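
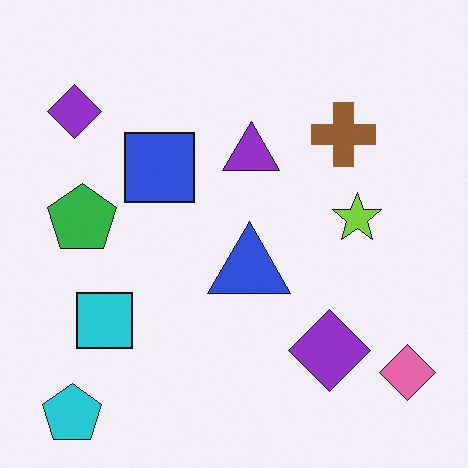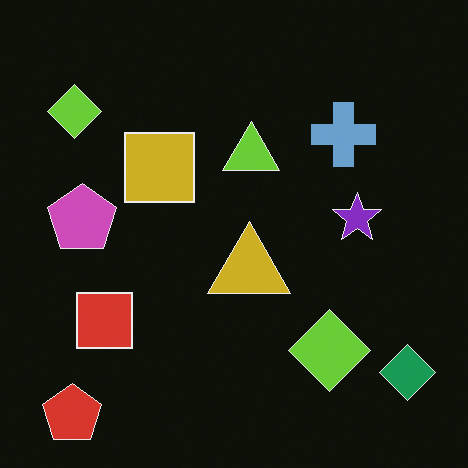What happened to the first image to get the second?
This is the original image color-inverted (negative).

The light background has become dark and every shape's color is its complement — a photographic negative.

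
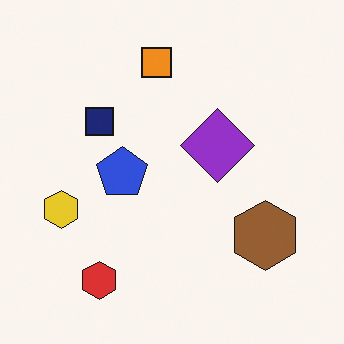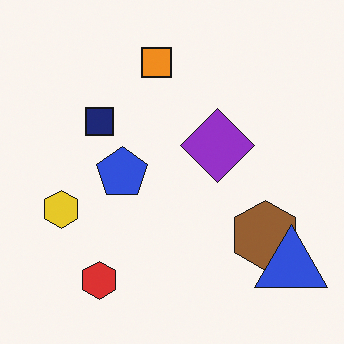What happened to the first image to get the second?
The second image is the first overlaid with an additional blue triangle.

A blue triangle appears in the second image that is absent from the first.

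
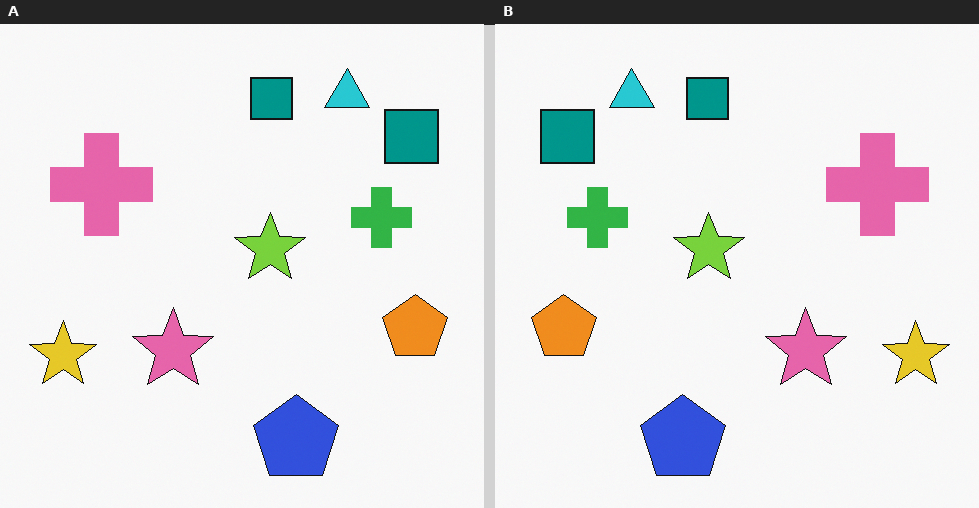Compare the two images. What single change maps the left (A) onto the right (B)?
The right (B) image is the left (A) flipped horizontally (left ↔ right).

The yellow star is in the bottom-left of the left (A) image and the bottom-right of the right (B) — shapes on opposite sides of the vertical midline have swapped in a mirror flip.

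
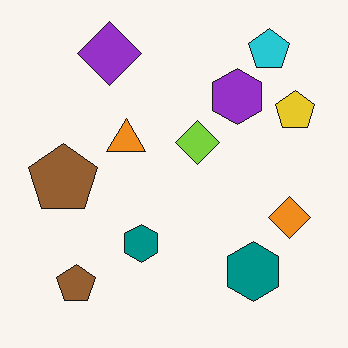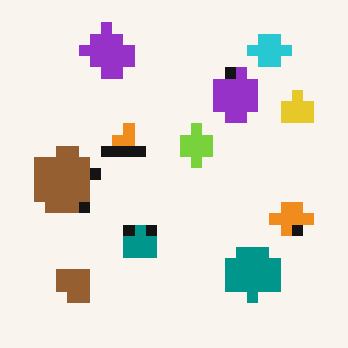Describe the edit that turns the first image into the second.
The second image is the first heavily pixelated into large blocks.

Shapes are reduced to large square blocks; fine edges and outlines are lost — a downscale-then-upscale (mosaic) effect.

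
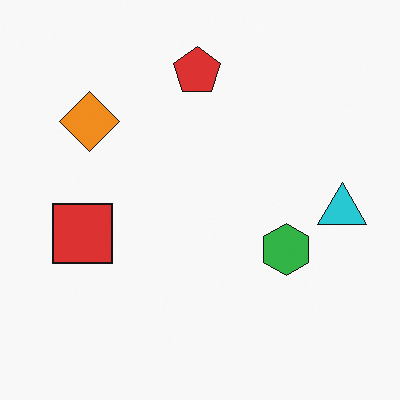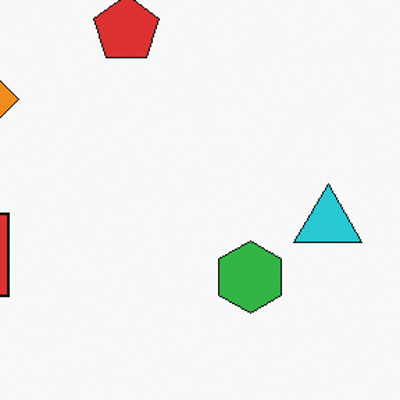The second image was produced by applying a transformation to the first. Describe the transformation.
Cropped slightly and scaled back up.

The visible shapes are larger and the field of view is narrower; shapes near the original edges may be partly or wholly outside the frame — a crop-and-rescale.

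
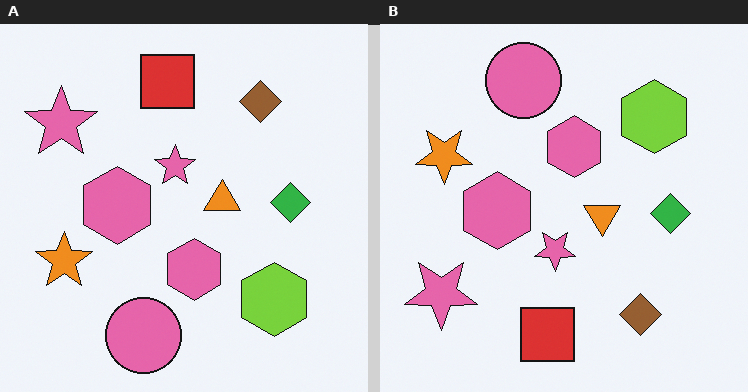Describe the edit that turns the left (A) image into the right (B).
The right (B) image is the left (A) flipped vertically (top ↔ bottom).

The red square is in the top of the left (A) image and the bottom of the right (B) — shapes on opposite sides of the horizontal midline have swapped in a mirror flip.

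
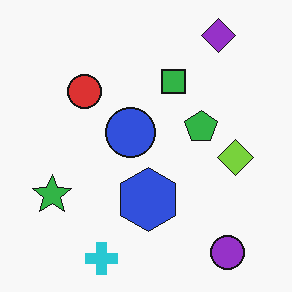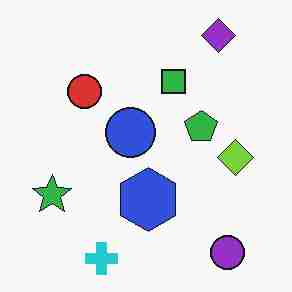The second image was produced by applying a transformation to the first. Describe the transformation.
It was heavily JPEG-compressed with obvious blocking artifacts.

Blocky 8×8 compression artifacts appear around shape edges and the flat background shows ringing — characteristic JPEG degradation.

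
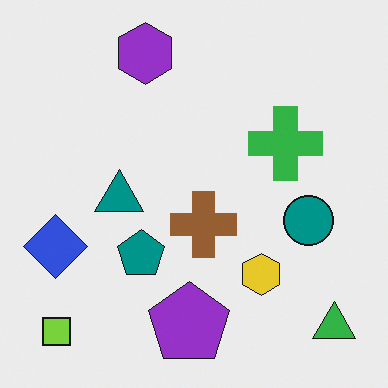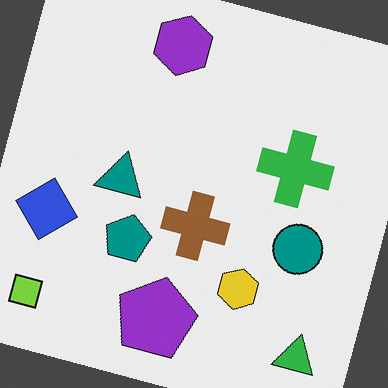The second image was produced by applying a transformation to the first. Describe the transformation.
This is the original image rotated clockwise by a clearly visible amount.

Every shape is tilted by the same angle and the image corners show triangular fill wedges — a whole-image rotation by a non-right angle.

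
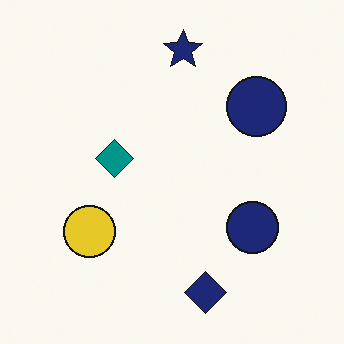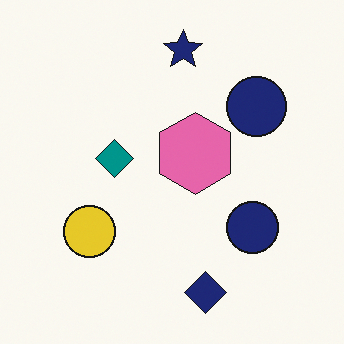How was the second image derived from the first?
Overlaid with an additional pink hexagon.

A pink hexagon appears in the second image that is absent from the first.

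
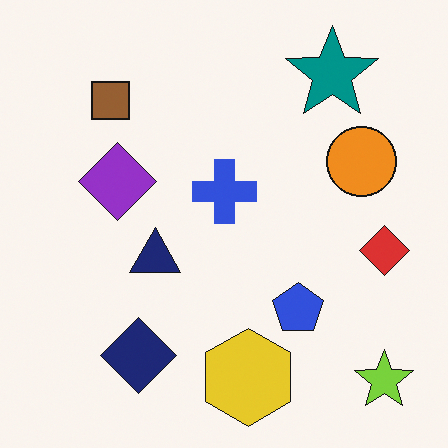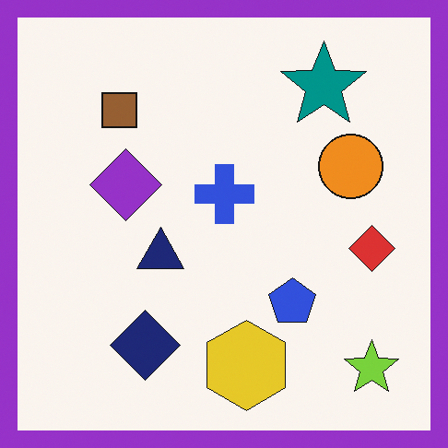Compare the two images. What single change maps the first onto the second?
It was framed with a purple border.

A solid purple frame runs around the edge of the second image, with the content slightly shrunk inside it.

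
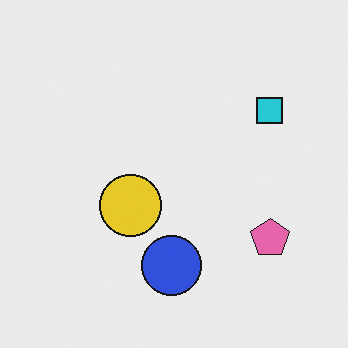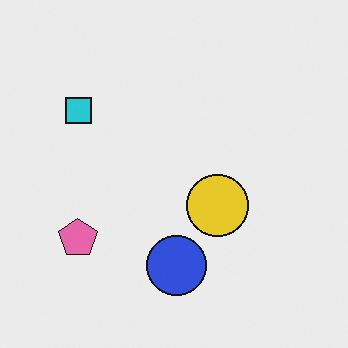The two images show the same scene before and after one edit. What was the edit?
The image was flipped horizontally (left ↔ right).

The pink pentagon is in the bottom-right of the first image and the bottom-left of the second — shapes on opposite sides of the vertical midline have swapped in a mirror flip.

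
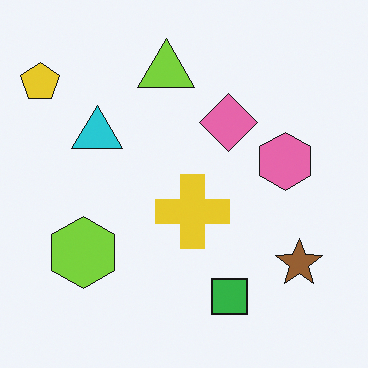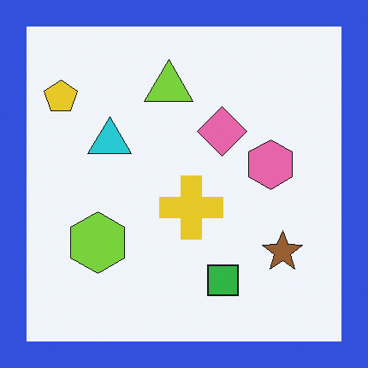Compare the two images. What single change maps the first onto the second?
This is the original image framed with a blue border.

A solid blue frame runs around the edge of the second image, with the content slightly shrunk inside it.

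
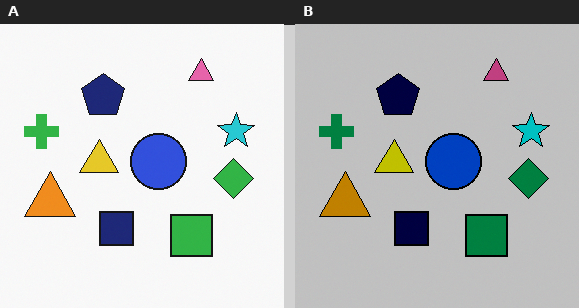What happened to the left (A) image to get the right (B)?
The image was aggressively posterized.

Each flat color has snapped to a coarser quantized level — most visibly, the near-white background has dropped to a flat grey.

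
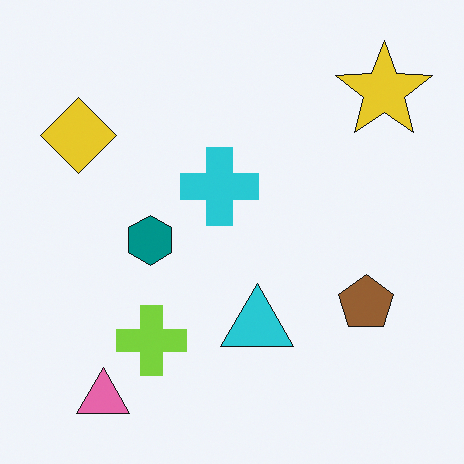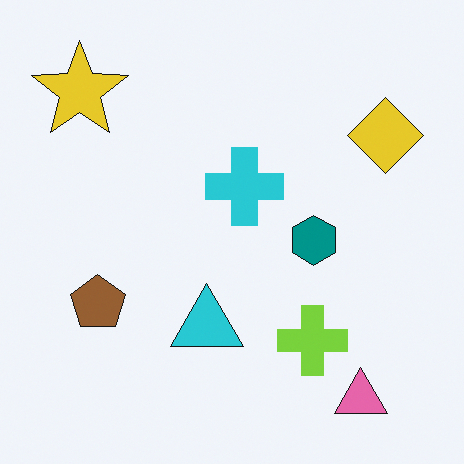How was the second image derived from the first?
The second image is the first flipped horizontally (left ↔ right).

The yellow diamond is in the top-left of the first image and the top-right of the second — shapes on opposite sides of the vertical midline have swapped in a mirror flip.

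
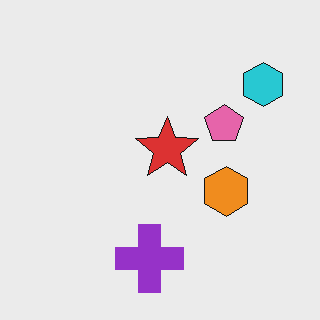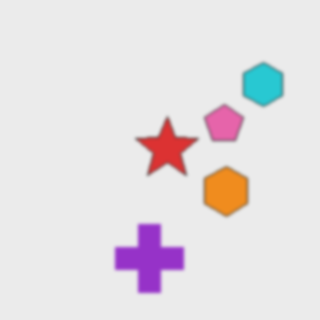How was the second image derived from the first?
Slightly softened.

Shape edges and outlines are uniformly softened across the whole image.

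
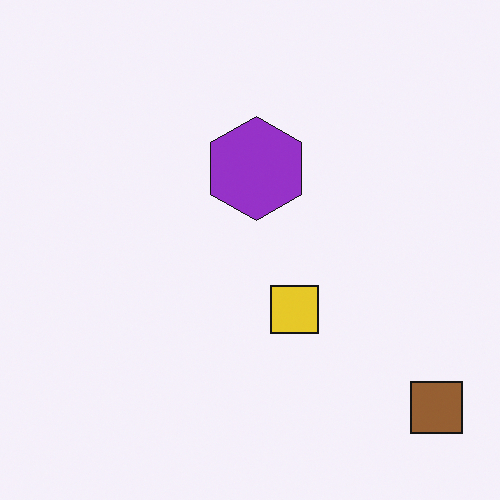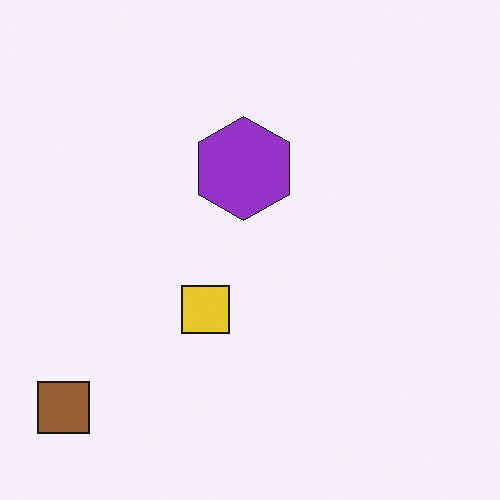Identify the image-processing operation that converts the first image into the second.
Flipped horizontally (left ↔ right).

The brown square is in the bottom-right of the first image and the bottom-left of the second — shapes on opposite sides of the vertical midline have swapped in a mirror flip.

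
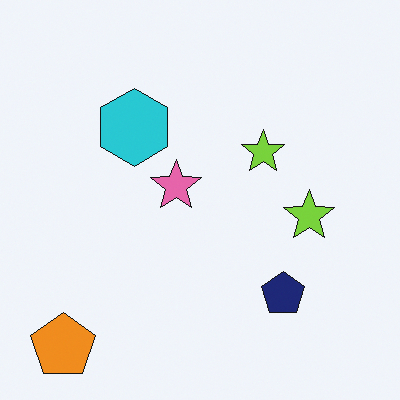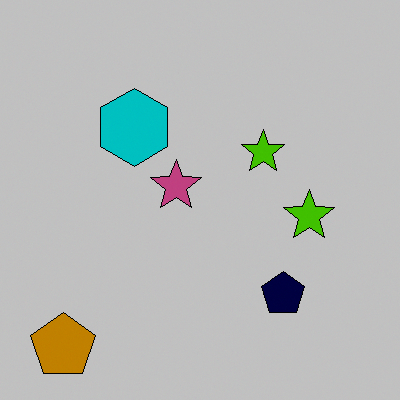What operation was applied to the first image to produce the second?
This is the original image aggressively posterized.

Each flat color has snapped to a coarser quantized level — most visibly, the near-white background has dropped to a flat grey.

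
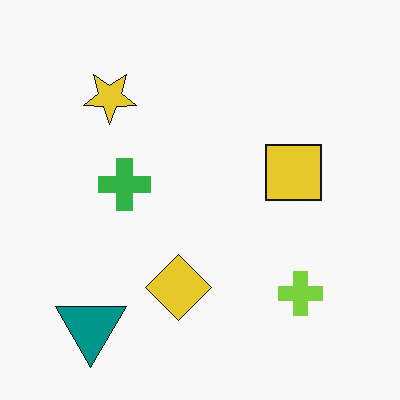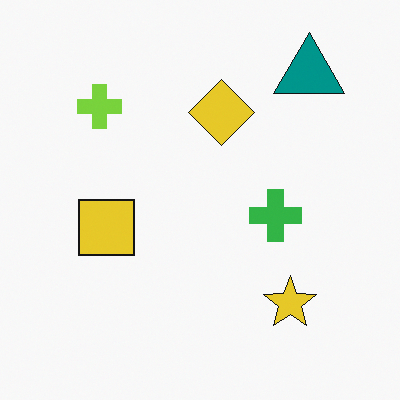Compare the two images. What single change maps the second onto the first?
The transformation is: rotated 180°.

The teal triangle sits in the top-right of the second image and the bottom-left of the first — consistent with a whole-image 180° rotation.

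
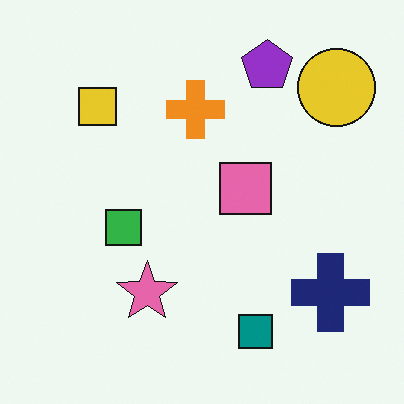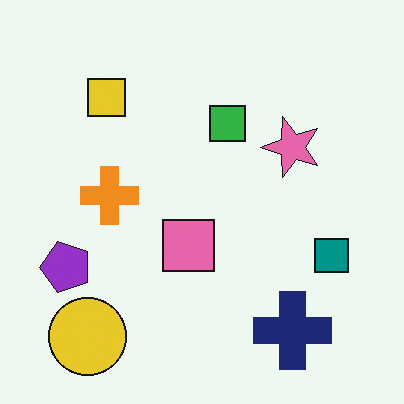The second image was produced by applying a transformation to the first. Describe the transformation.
The transformation is: transposed (reflected across the top-left ↔ bottom-right diagonal).

Shapes have swapped their row and column positions — what was in the top-right is now in the bottom-left — a diagonal reflection.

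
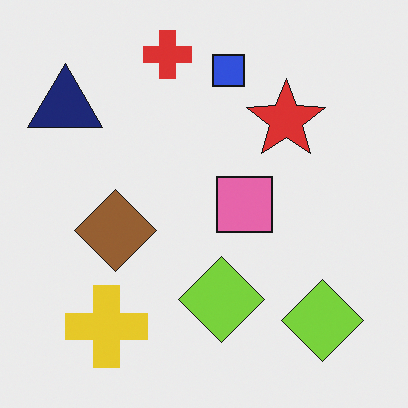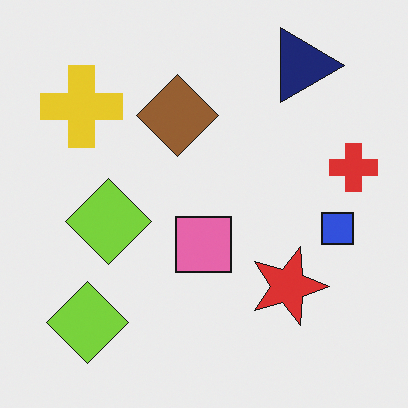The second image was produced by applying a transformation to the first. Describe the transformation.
Rotated 90° clockwise.

The navy triangle sits in the top-left of the first image and the top-right of the second — consistent with a whole-image 90° clockwise rotation.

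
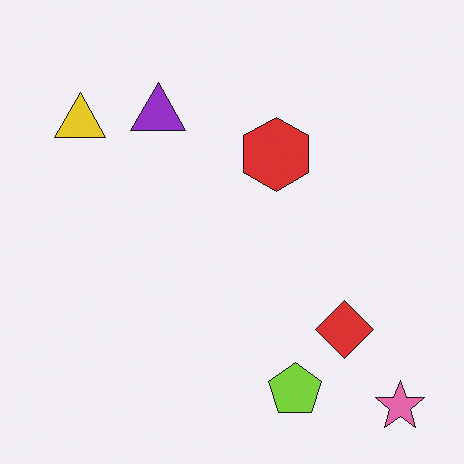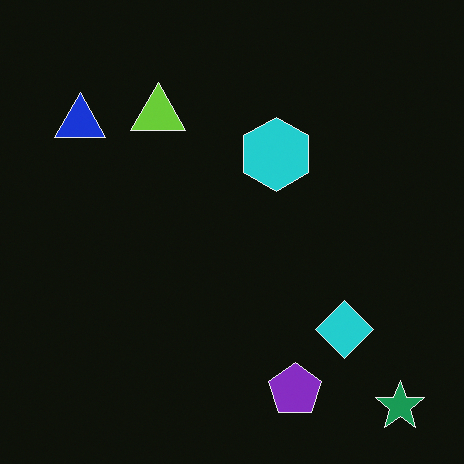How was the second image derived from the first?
The second image is the first color-inverted (negative).

The light background has become dark and every shape's color is its complement — a photographic negative.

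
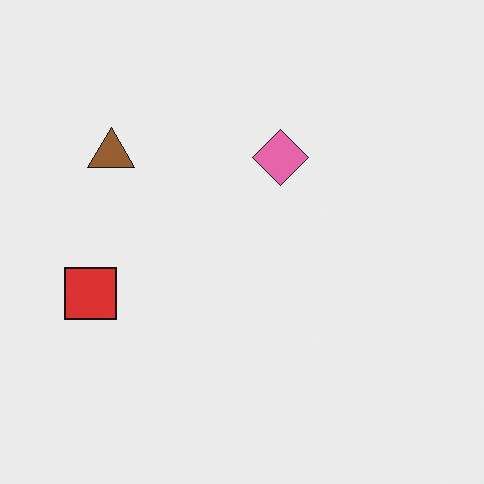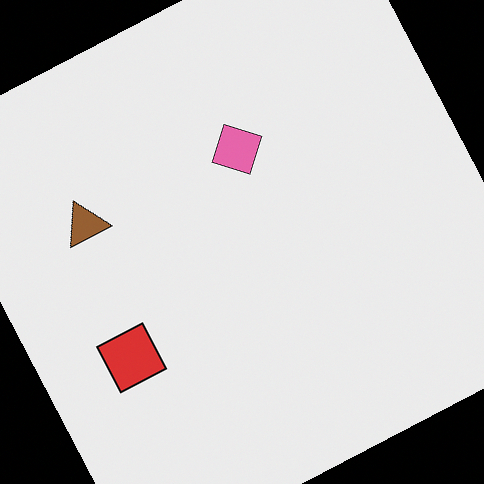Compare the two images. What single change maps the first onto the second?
This is the original image rotated counter-clockwise by a clearly visible amount.

Every shape is tilted by the same angle and the image corners show triangular fill wedges — a whole-image rotation by a non-right angle.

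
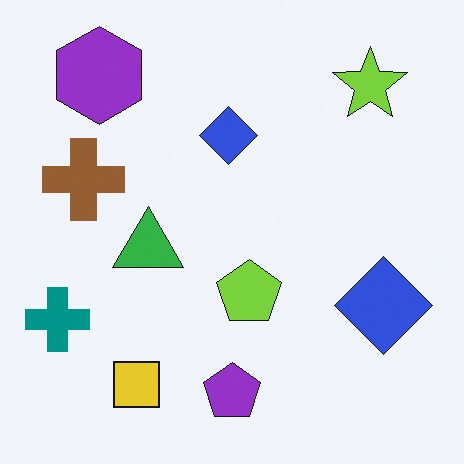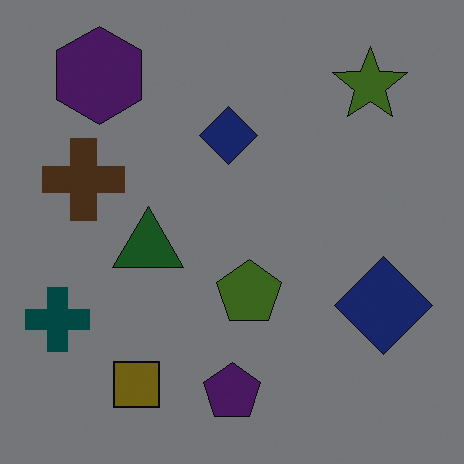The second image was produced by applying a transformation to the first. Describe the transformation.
This is the original image darkened a lot.

Every pixel — background and shapes alike — is uniformly darkened.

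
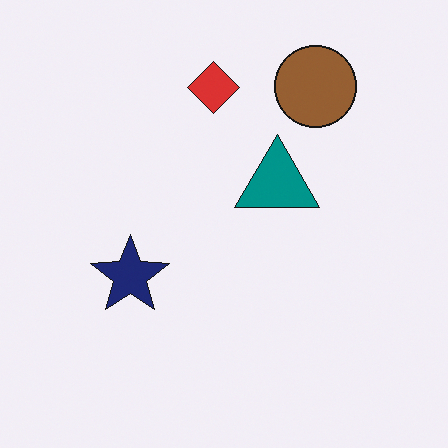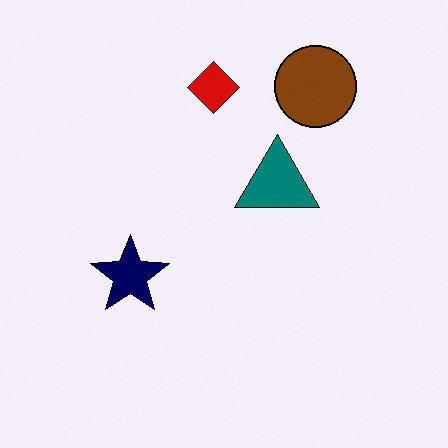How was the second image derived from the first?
This is the original image given slightly increased contrast.

Tones are pushed away from mid-grey across the whole image — a global contrast change.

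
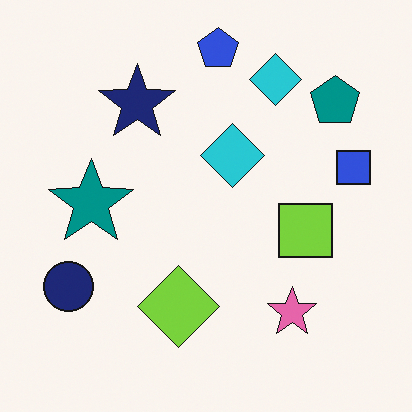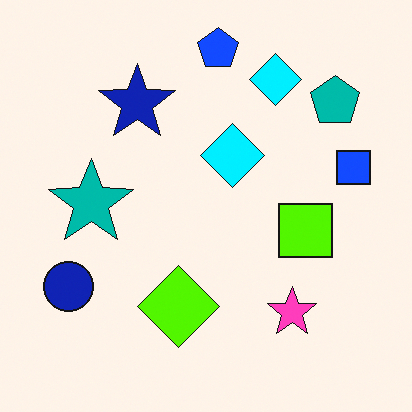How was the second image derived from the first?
The second image is the first made much more vivid (saturation change).

All colors are more vivid — a global saturation change.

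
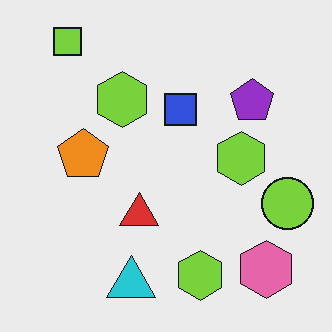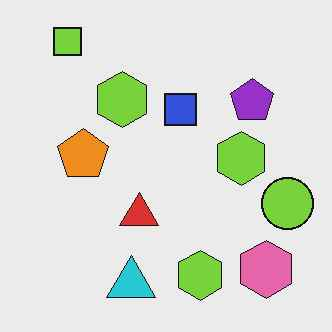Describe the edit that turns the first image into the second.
The image was given moderate JPEG compression.

Blocky 8×8 compression artifacts appear around shape edges and the flat background shows ringing — characteristic JPEG degradation.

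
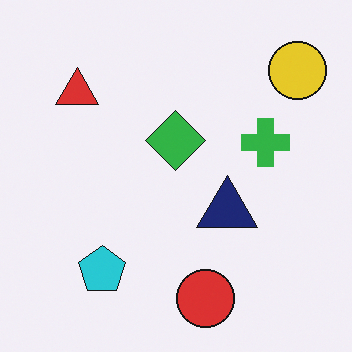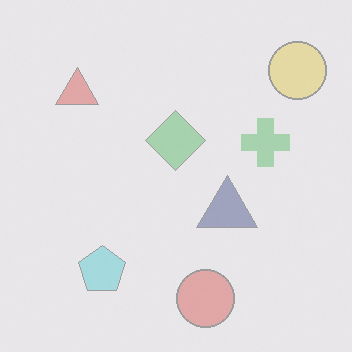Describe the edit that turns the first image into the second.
The transformation is: washed out (contrast reduced).

Tones are pushed toward mid-grey across the whole image — a global contrast change.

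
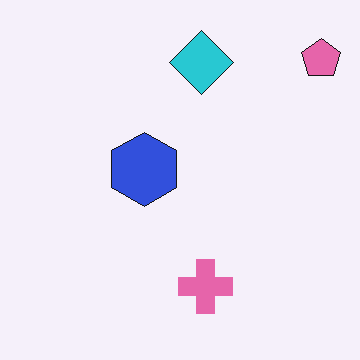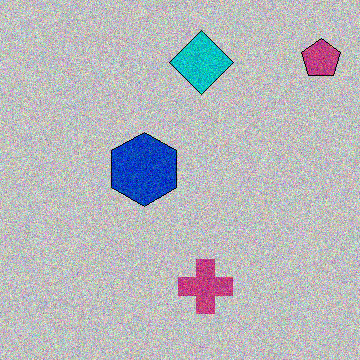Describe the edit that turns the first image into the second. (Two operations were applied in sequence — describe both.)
This is the original image aggressively posterized, then degraded with moderate additive noise.

Each flat color has snapped to a coarser quantized level — most visibly, the near-white background has dropped to a flat grey. Random speckle covers the whole image, including the flat background.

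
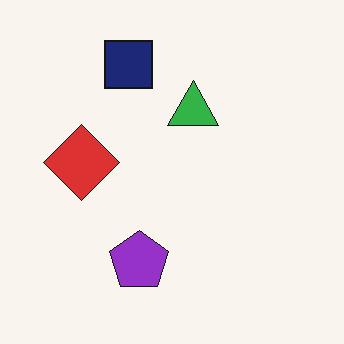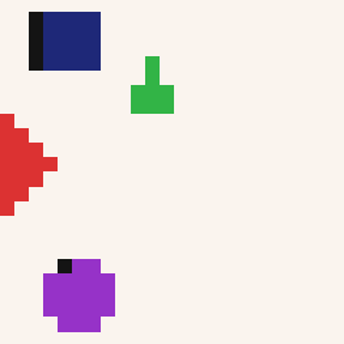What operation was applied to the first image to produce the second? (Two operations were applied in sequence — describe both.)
It was heavily pixelated into large blocks, then cropped to a modestly smaller region and rescaled.

Shapes are reduced to large square blocks; fine edges and outlines are lost — a downscale-then-upscale (mosaic) effect. The visible shapes are larger and the field of view is narrower; shapes near the original edges may be partly or wholly outside the frame — a crop-and-rescale.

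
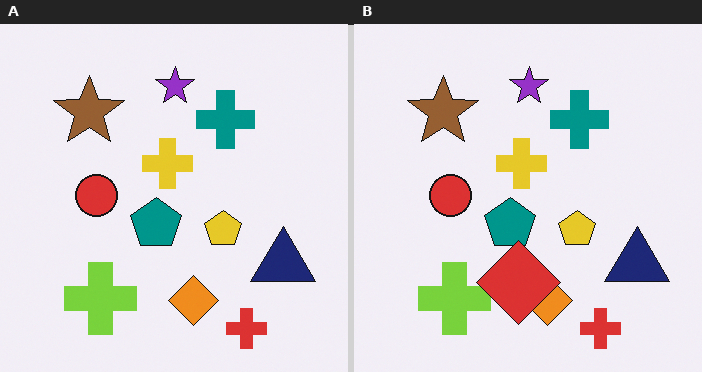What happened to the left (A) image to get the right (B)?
The image was overlaid with an additional red diamond.

A red diamond appears in the right (B) image that is absent from the left (A).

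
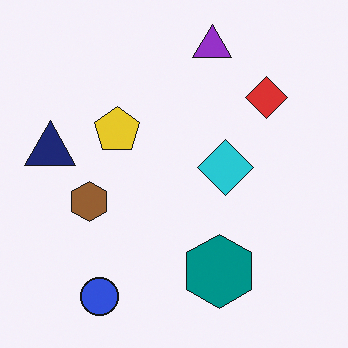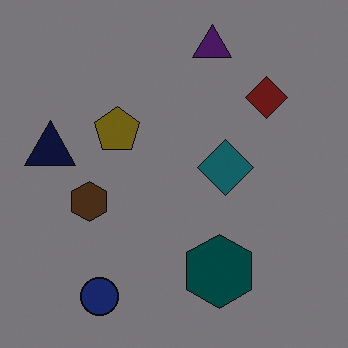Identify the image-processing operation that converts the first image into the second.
The transformation is: substantially darkened.

Every pixel — background and shapes alike — is uniformly darkened.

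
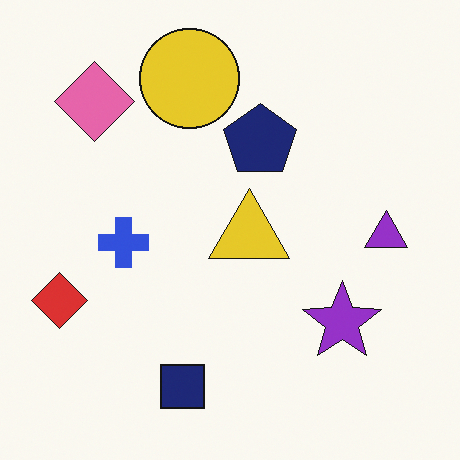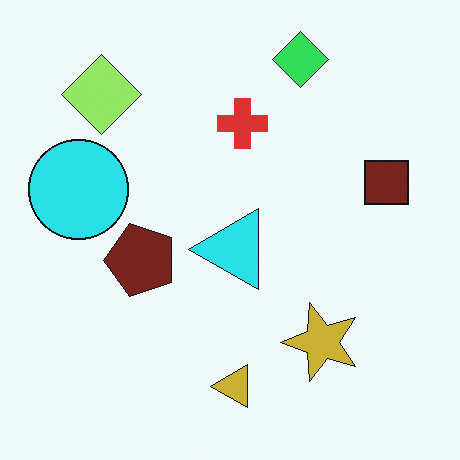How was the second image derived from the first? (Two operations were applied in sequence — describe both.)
It was transposed (reflected across the top-left ↔ bottom-right diagonal), then hue-shifted by a moderate amount.

Shapes have swapped their row and column positions — what was in the top-right is now in the bottom-left — a diagonal reflection. Every shape's color has rotated by the same amount around the hue wheel — a uniform hue shift.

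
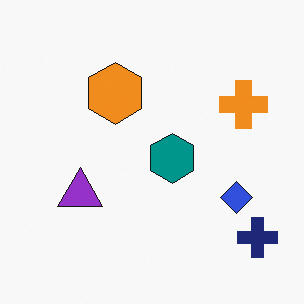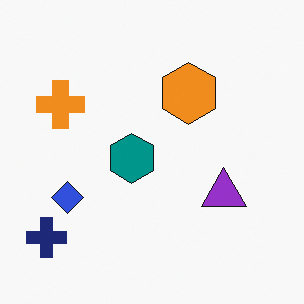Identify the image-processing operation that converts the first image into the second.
The second image is the first flipped horizontally (left ↔ right).

The navy cross is in the bottom-right of the first image and the bottom-left of the second — shapes on opposite sides of the vertical midline have swapped in a mirror flip.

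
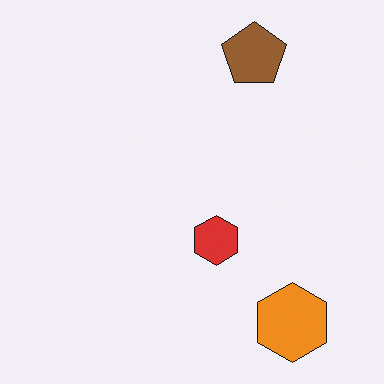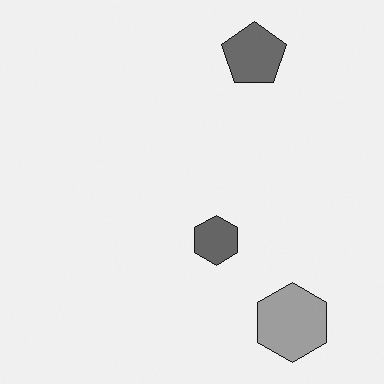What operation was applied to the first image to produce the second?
The second image is the first converted to grayscale.

All color is removed — every shape is now a shade of grey.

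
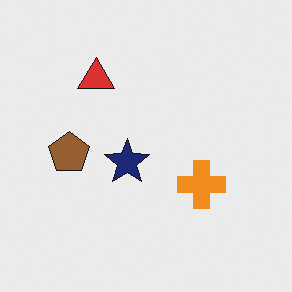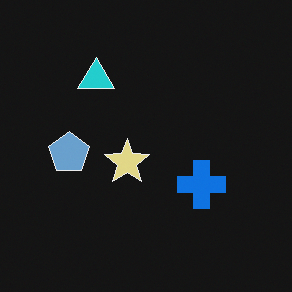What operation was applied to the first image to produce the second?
The image was color-inverted (negative).

The light background has become dark and every shape's color is its complement — a photographic negative.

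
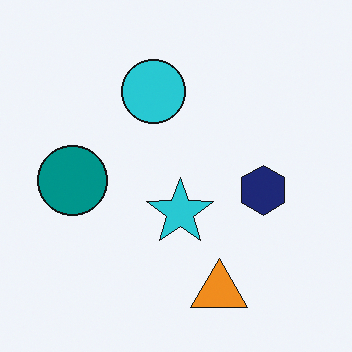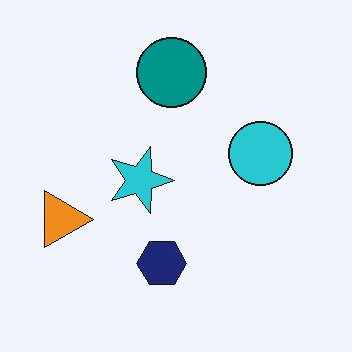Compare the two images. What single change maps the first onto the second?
The transformation is: rotated 90° clockwise.

The orange triangle sits in the bottom of the first image and the left of the second — consistent with a whole-image 90° clockwise rotation.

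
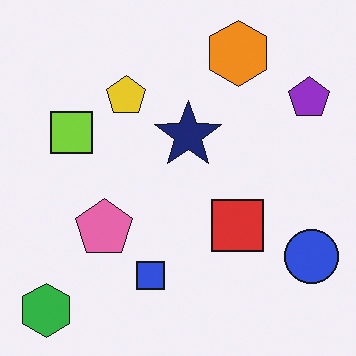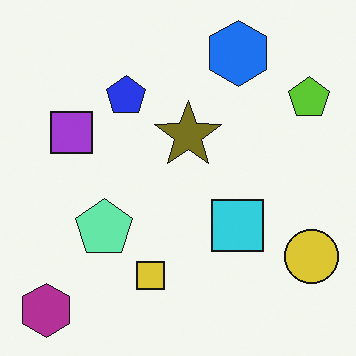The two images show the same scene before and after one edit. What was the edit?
Hue-shifted through roughly half the color wheel.

Every shape's color has rotated by the same amount around the hue wheel — a uniform hue shift.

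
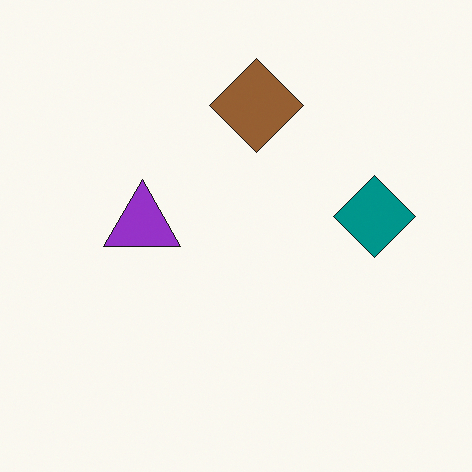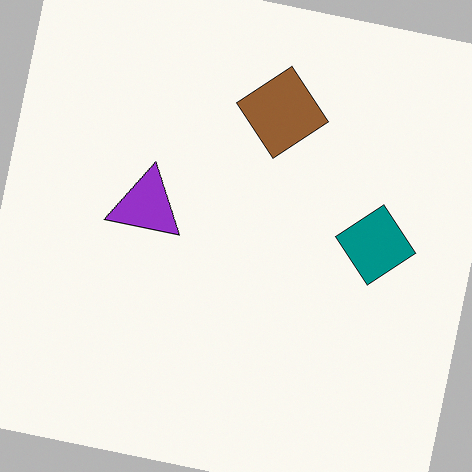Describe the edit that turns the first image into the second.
This is the original image rotated clockwise by a slight angle.

Every shape is tilted by the same angle and the image corners show triangular fill wedges — a whole-image rotation by a non-right angle.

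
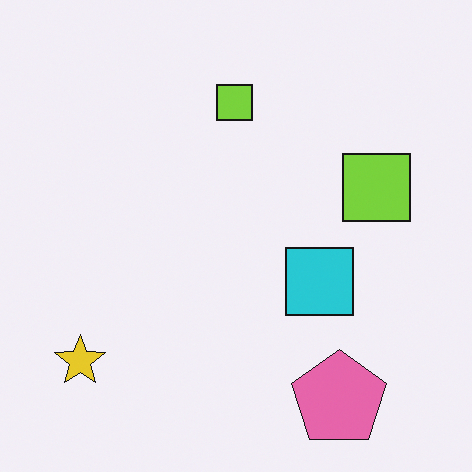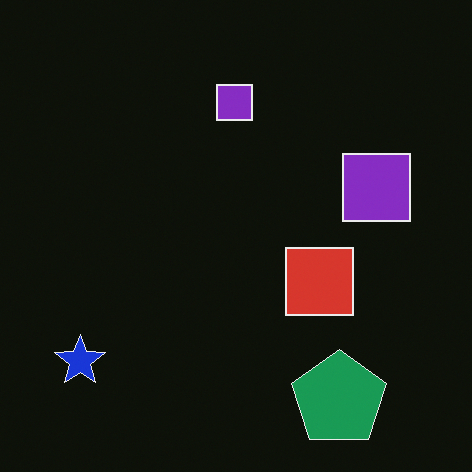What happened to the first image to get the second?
It was color-inverted (negative).

The light background has become dark and every shape's color is its complement — a photographic negative.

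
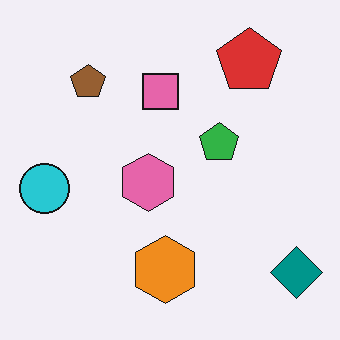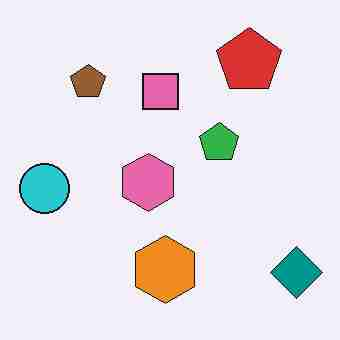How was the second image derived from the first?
This is the original image degraded with heavy JPEG compression.

Blocky 8×8 compression artifacts appear around shape edges and the flat background shows ringing — characteristic JPEG degradation.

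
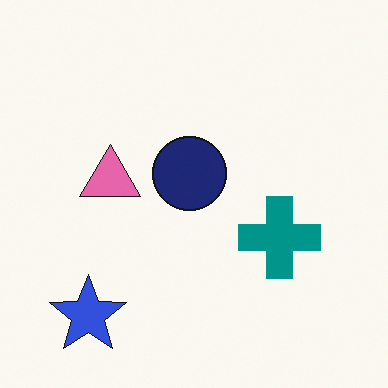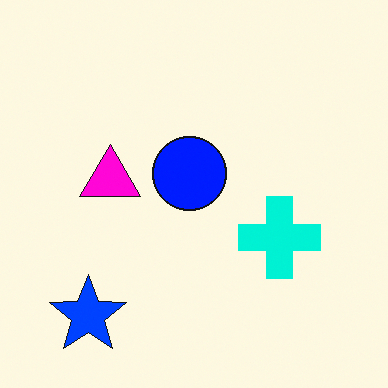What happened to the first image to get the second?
The second image is the first made much more vivid (saturation change).

All colors are more vivid — a global saturation change.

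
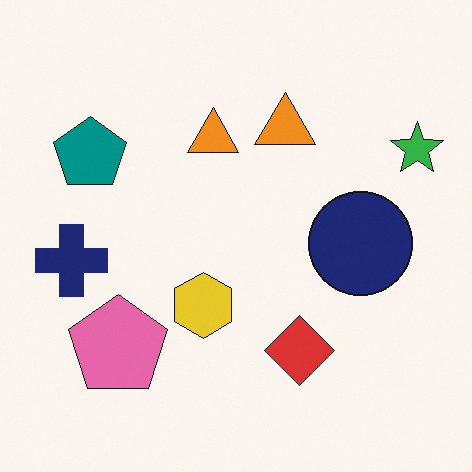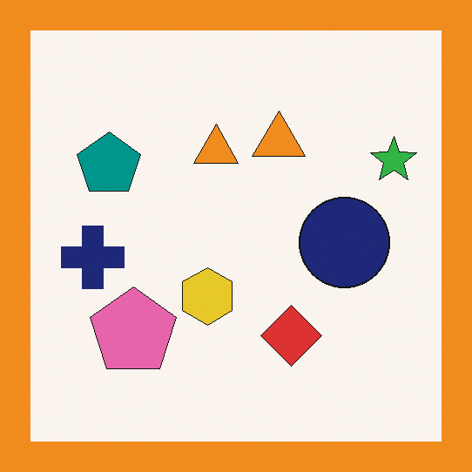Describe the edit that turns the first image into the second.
The second image is the first framed with a orange border.

A solid orange frame runs around the edge of the second image, with the content slightly shrunk inside it.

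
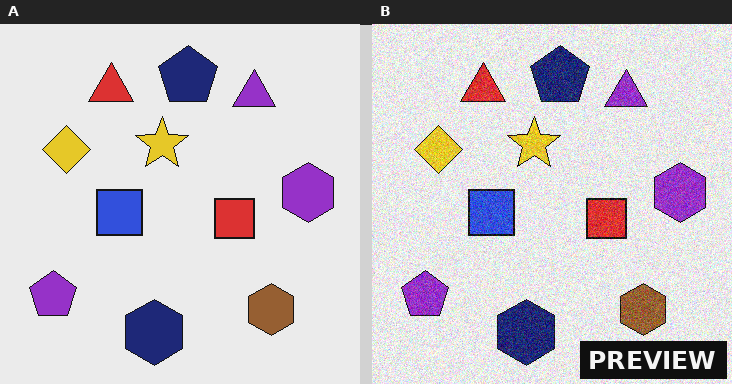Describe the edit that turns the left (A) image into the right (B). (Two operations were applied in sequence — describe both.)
The transformation is: degraded with moderate additive noise, then watermarked with the text "PREVIEW" in the lower-right corner.

Random speckle covers the whole image, including the flat background. A dark label reading "PREVIEW" appears in the lower-right corner.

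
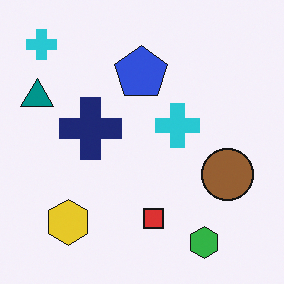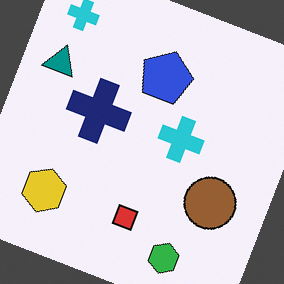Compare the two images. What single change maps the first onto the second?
The transformation is: rotated clockwise by a clearly visible amount.

Every shape is tilted by the same angle and the image corners show triangular fill wedges — a whole-image rotation by a non-right angle.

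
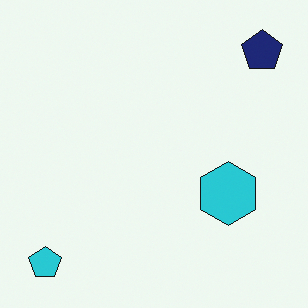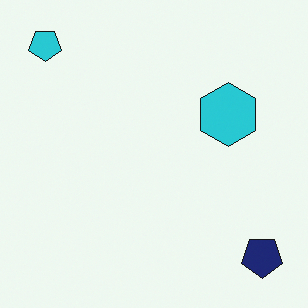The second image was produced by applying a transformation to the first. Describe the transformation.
Flipped vertically (top ↔ bottom).

The cyan pentagon is in the bottom-left of the first image and the top-left of the second — shapes on opposite sides of the horizontal midline have swapped in a mirror flip.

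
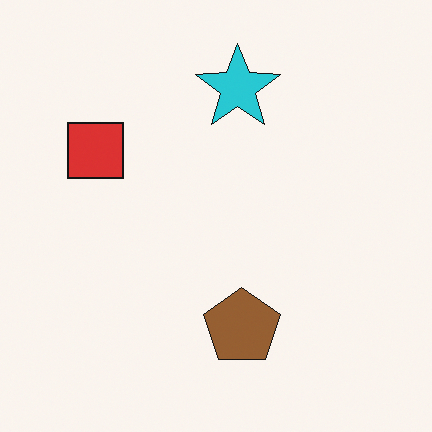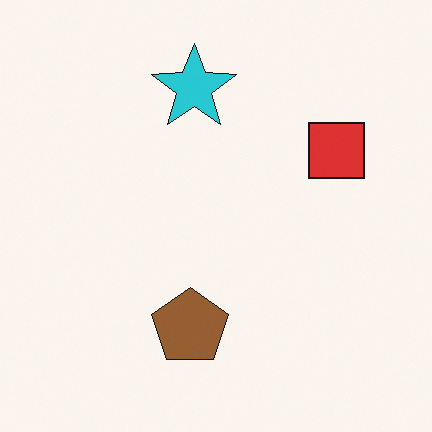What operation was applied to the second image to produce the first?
The first image is the second flipped horizontally (left ↔ right).

The red square is in the right of the second image and the left of the first — shapes on opposite sides of the vertical midline have swapped in a mirror flip.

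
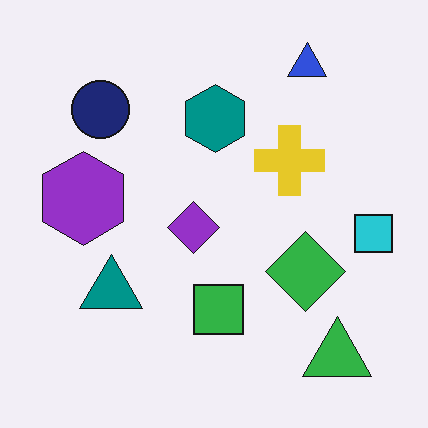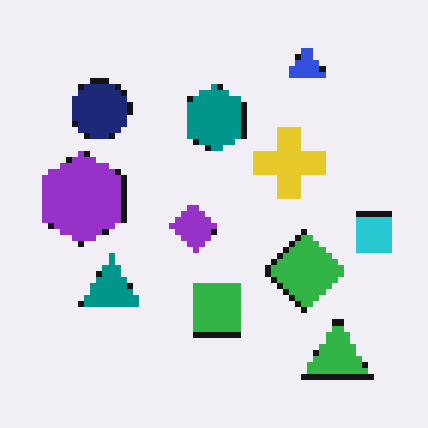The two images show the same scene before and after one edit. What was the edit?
The second image is the first moderately pixelated.

Shapes are reduced to large square blocks; fine edges and outlines are lost — a downscale-then-upscale (mosaic) effect.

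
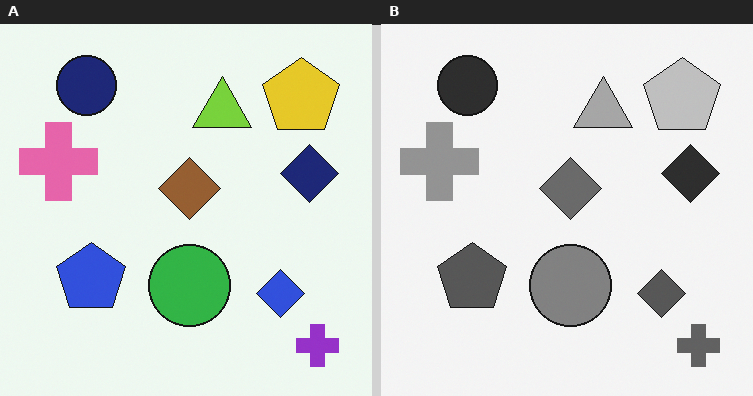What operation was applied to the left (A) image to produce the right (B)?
The right (B) image is the left (A) converted to grayscale.

All color is removed — every shape is now a shade of grey.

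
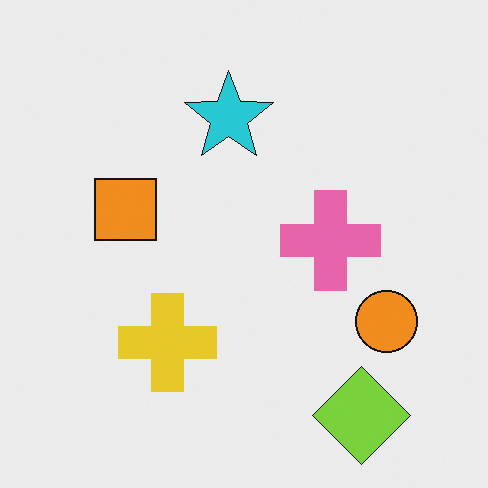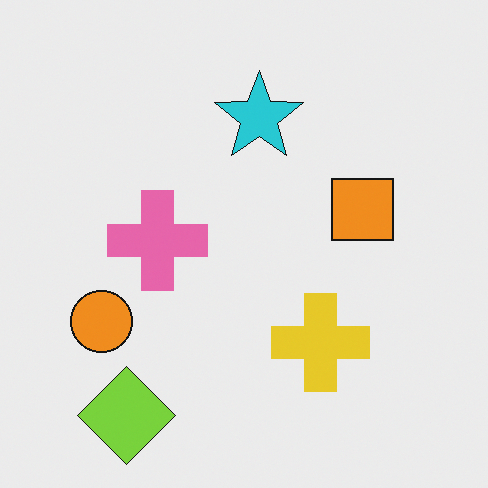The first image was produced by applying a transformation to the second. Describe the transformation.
The first image is the second flipped horizontally (left ↔ right).

The orange circle is in the left of the second image and the right of the first — shapes on opposite sides of the vertical midline have swapped in a mirror flip.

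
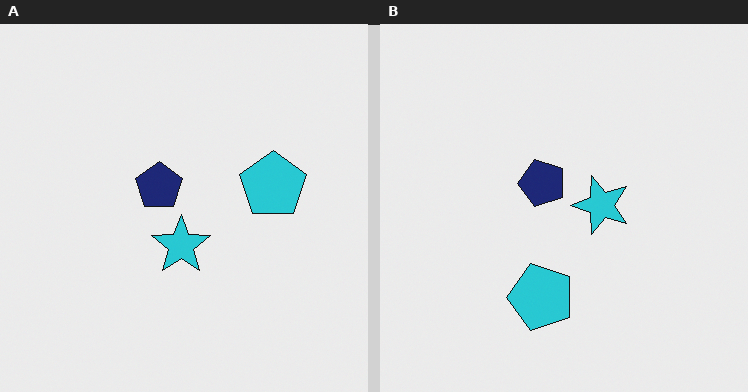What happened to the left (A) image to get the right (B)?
The image was transposed (reflected across the top-left ↔ bottom-right diagonal).

Shapes have swapped their row and column positions — what was in the top-right is now in the bottom-left — a diagonal reflection.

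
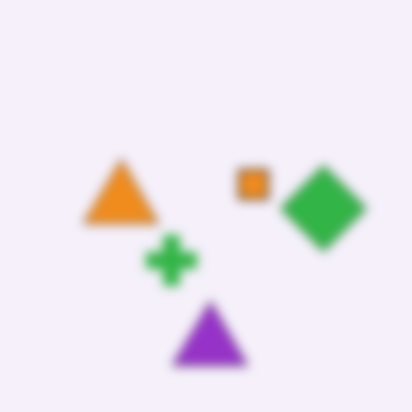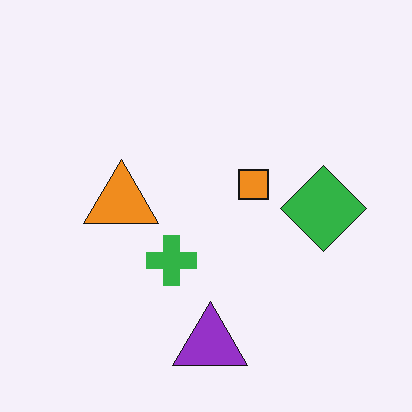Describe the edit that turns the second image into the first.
The image was heavily blurred.

Shape edges and outlines are uniformly softened across the whole image.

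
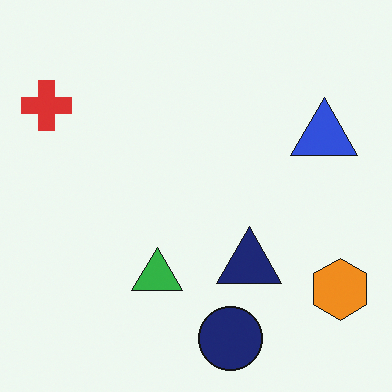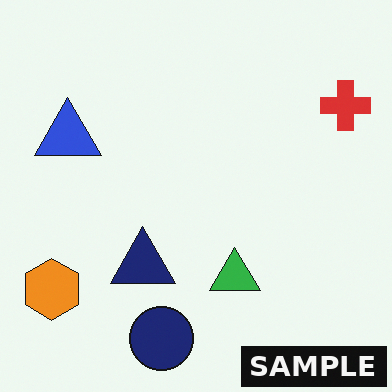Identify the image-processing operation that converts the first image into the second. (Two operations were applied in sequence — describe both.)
Flipped horizontally (left ↔ right), then watermarked with the text "SAMPLE" in the lower-right corner.

The red cross is in the top-left of the first image and the top-right of the second — shapes on opposite sides of the vertical midline have swapped in a mirror flip. A dark label reading "SAMPLE" appears in the lower-right corner.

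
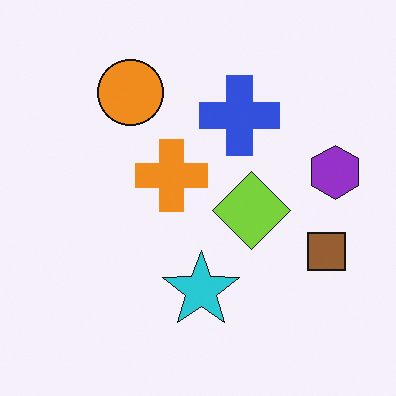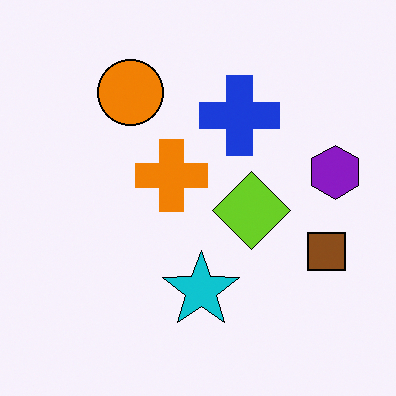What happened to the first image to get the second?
It was given slightly increased contrast.

Tones are pushed away from mid-grey across the whole image — a global contrast change.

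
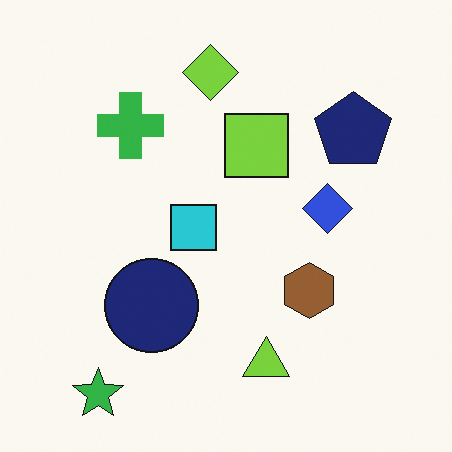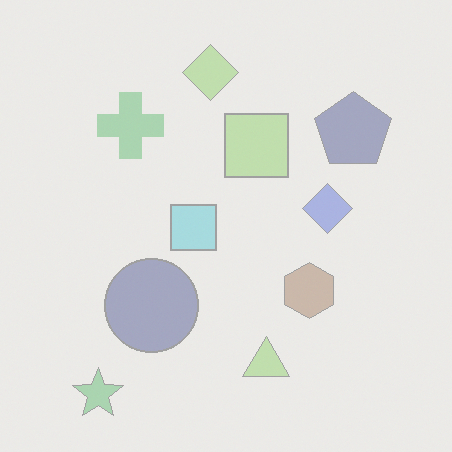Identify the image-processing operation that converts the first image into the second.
Given much lower contrast.

Tones are pushed toward mid-grey across the whole image — a global contrast change.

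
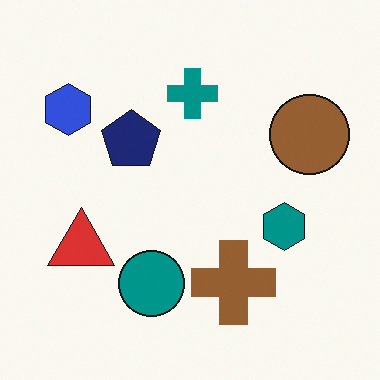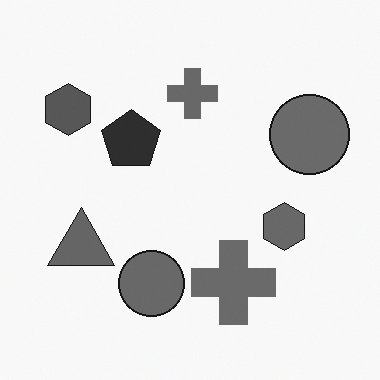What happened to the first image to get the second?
Converted to grayscale.

All color is removed — every shape is now a shade of grey.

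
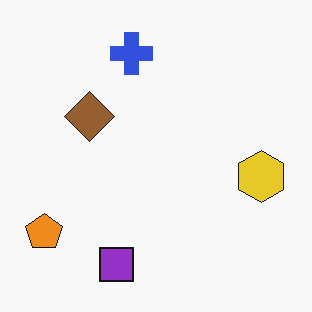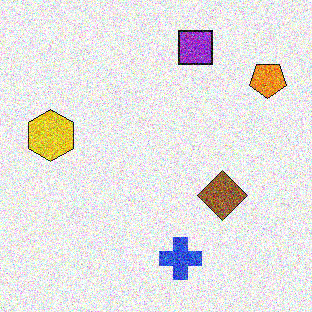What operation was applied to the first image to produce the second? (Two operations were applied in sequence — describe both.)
The image was rotated 180°, then degraded with a thick layer of grain.

The orange pentagon sits in the bottom-left of the first image and the top-right of the second — consistent with a whole-image 180° rotation. Random speckle covers the whole image, including the flat background.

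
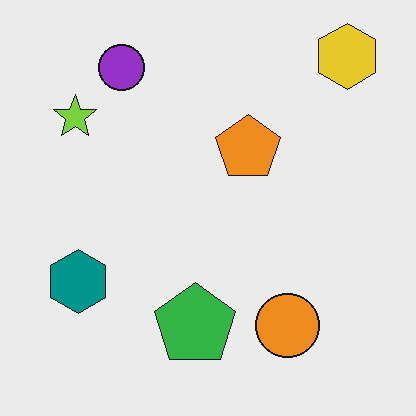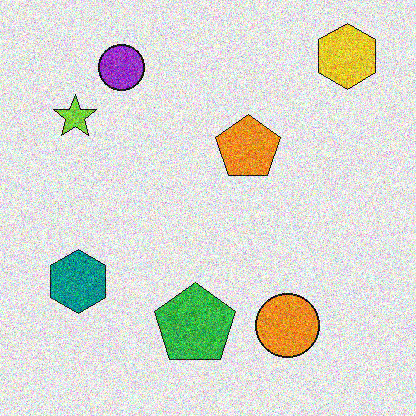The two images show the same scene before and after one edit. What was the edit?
Degraded with heavy additive noise.

Random speckle covers the whole image, including the flat background.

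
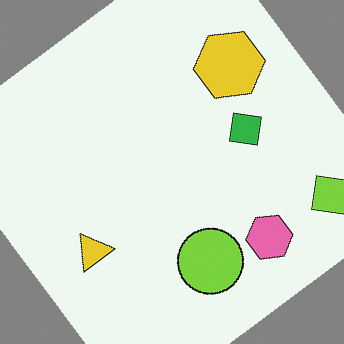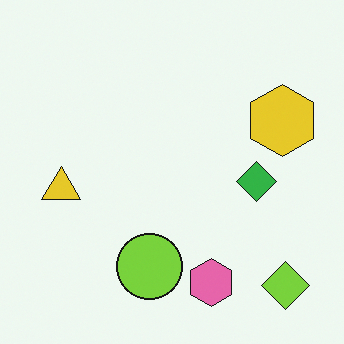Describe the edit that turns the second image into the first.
It was rotated counter-clockwise by a large amount — several tens of degrees.

Every shape is tilted by the same angle and the image corners show triangular fill wedges — a whole-image rotation by a non-right angle.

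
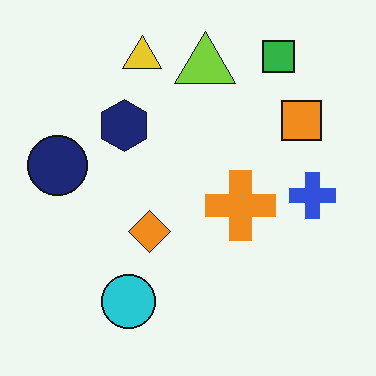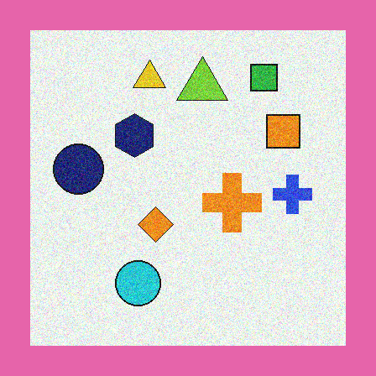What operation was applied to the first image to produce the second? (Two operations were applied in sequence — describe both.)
This is the original image degraded with visible gaussian noise, then framed with a pink border.

Random speckle covers the whole image, including the flat background. A solid pink frame runs around the edge of the second image, with the content slightly shrunk inside it.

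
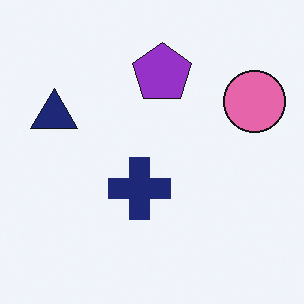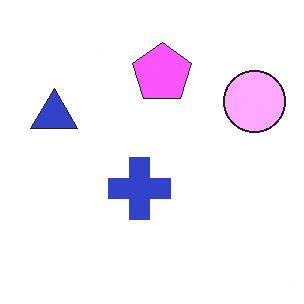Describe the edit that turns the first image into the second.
This is the original image noticeably brightened.

Every pixel — background and shapes alike — is uniformly brightened.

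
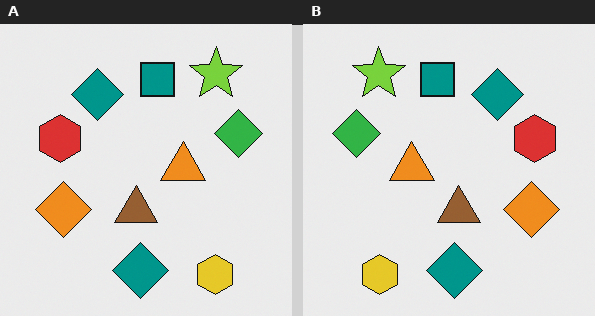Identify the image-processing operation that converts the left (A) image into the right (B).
The right (B) image is the left (A) flipped horizontally (left ↔ right).

The green diamond is in the right of the left (A) image and the left of the right (B) — shapes on opposite sides of the vertical midline have swapped in a mirror flip.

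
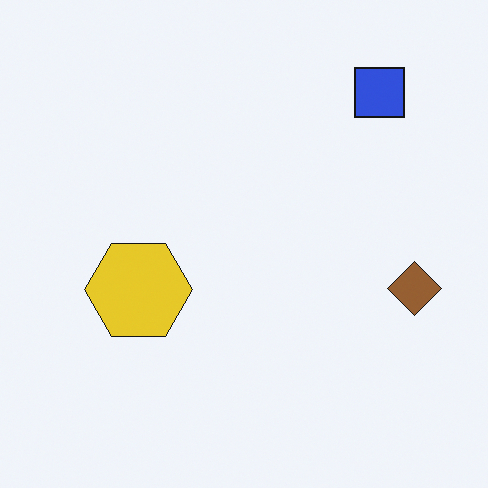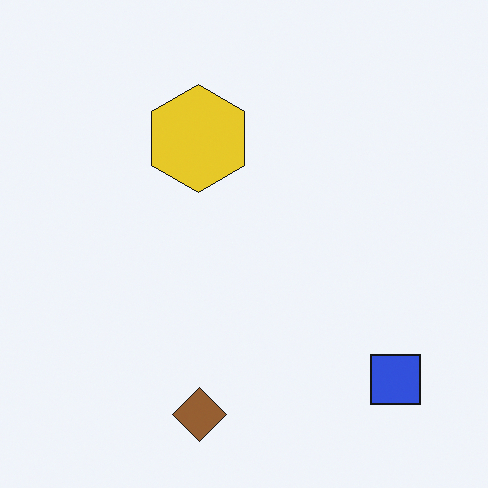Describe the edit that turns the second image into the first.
The transformation is: rotated 90° counter-clockwise.

The blue square sits in the bottom-right of the second image and the top-right of the first — consistent with a whole-image 90° counter-clockwise rotation.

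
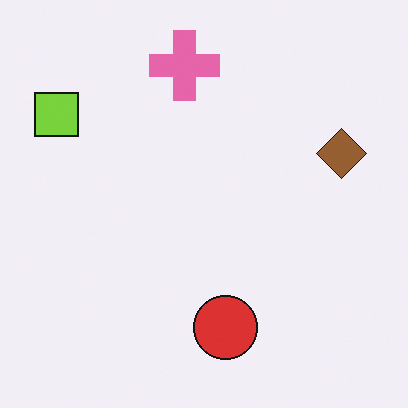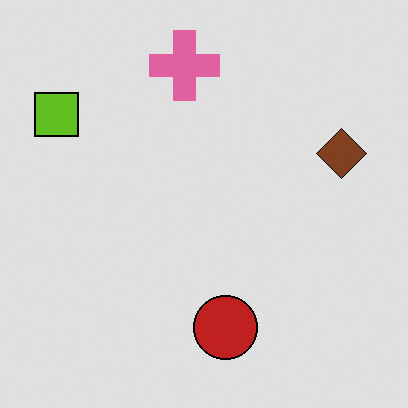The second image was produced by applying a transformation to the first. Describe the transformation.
The second image is the first moderately posterized.

Each flat color has snapped to a coarser quantized level — most visibly, the near-white background has dropped to a flat grey.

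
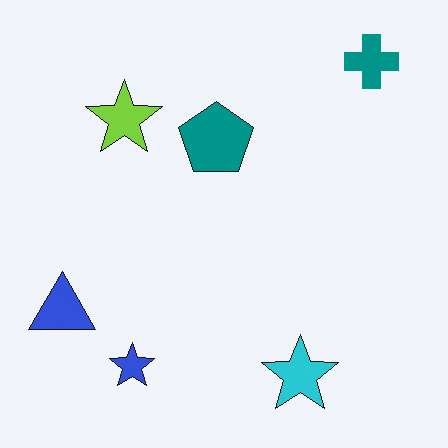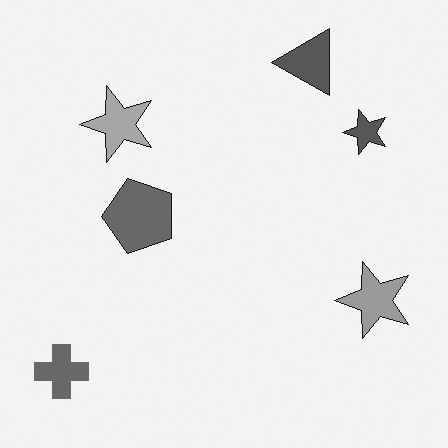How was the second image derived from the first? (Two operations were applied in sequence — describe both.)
The transformation is: transposed (reflected across the top-left ↔ bottom-right diagonal), then converted to grayscale.

Shapes have swapped their row and column positions — what was in the top-right is now in the bottom-left — a diagonal reflection. All color is removed — every shape is now a shade of grey.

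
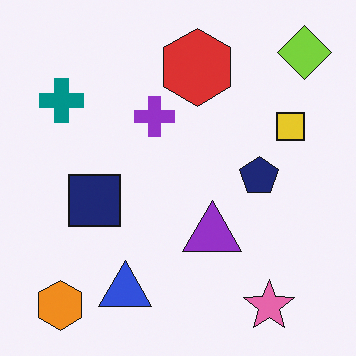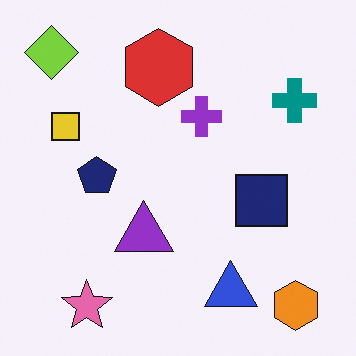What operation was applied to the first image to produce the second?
The second image is the first flipped horizontally (left ↔ right).

The lime diamond is in the top-right of the first image and the top-left of the second — shapes on opposite sides of the vertical midline have swapped in a mirror flip.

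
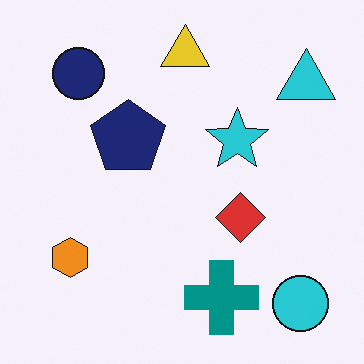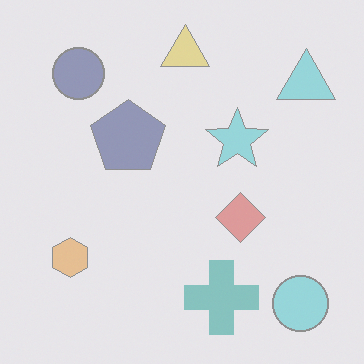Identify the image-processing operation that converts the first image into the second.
The second image is the first given much lower contrast.

Tones are pushed toward mid-grey across the whole image — a global contrast change.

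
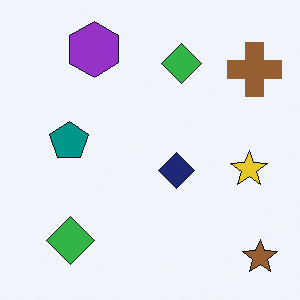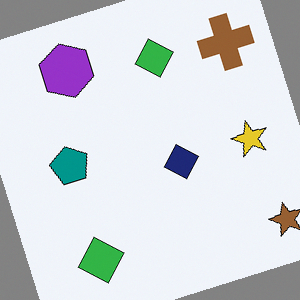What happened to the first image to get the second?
The second image is the first rotated counter-clockwise by a clearly visible amount.

Every shape is tilted by the same angle and the image corners show triangular fill wedges — a whole-image rotation by a non-right angle.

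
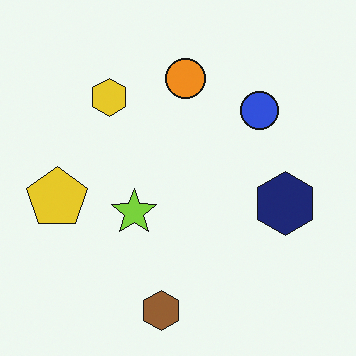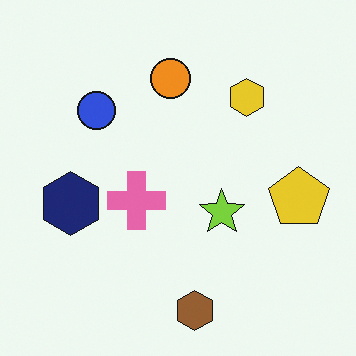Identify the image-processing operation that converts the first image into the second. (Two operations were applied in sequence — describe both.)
The image was flipped horizontally (left ↔ right), then overlaid with an additional pink cross.

The yellow pentagon is in the left of the first image and the right of the second — shapes on opposite sides of the vertical midline have swapped in a mirror flip. A pink cross appears in the second image that is absent from the first.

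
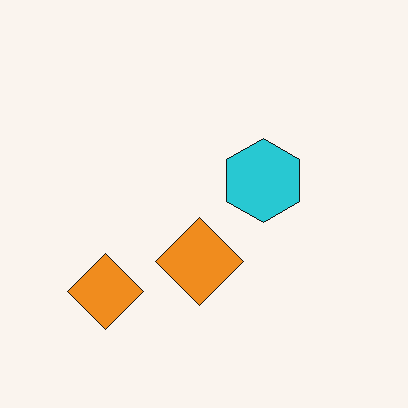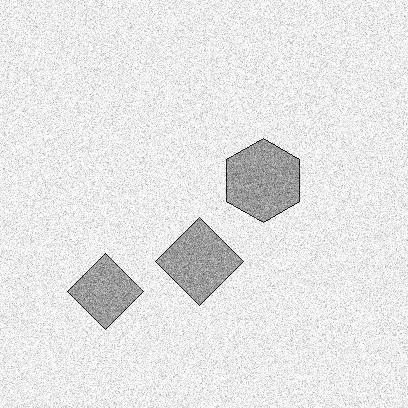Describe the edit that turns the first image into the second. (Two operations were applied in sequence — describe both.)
It was degraded with heavy additive noise, then converted to grayscale.

Random speckle covers the whole image, including the flat background. All color is removed — every shape is now a shade of grey.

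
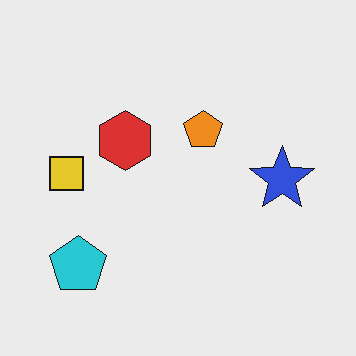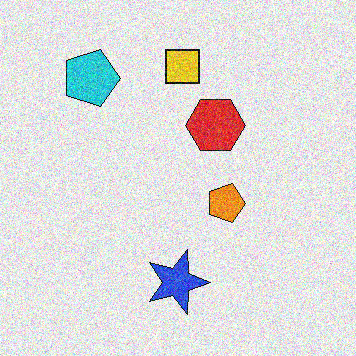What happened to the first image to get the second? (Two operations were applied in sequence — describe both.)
It was rotated 90° clockwise, then degraded with strong gaussian noise.

The cyan pentagon sits in the bottom-left of the first image and the top-left of the second — consistent with a whole-image 90° clockwise rotation. Random speckle covers the whole image, including the flat background.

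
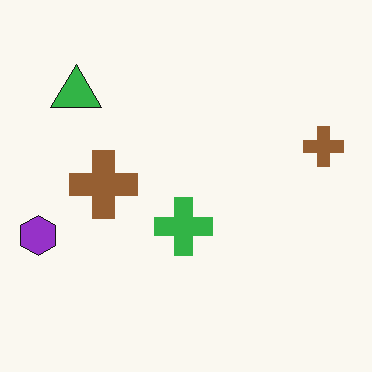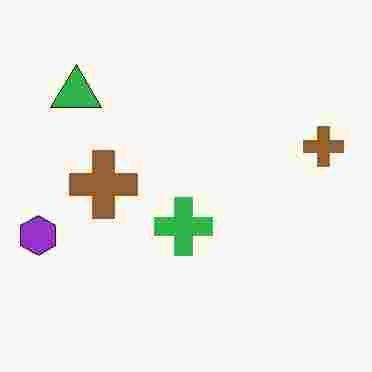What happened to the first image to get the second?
This is the original image heavily JPEG-compressed with obvious blocking artifacts.

Blocky 8×8 compression artifacts appear around shape edges and the flat background shows ringing — characteristic JPEG degradation.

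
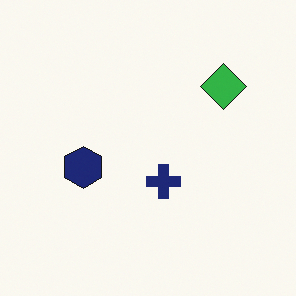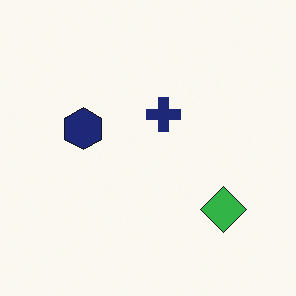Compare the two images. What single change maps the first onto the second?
The second image is the first flipped vertically (top ↔ bottom).

The green diamond is in the top-right of the first image and the bottom-right of the second — shapes on opposite sides of the horizontal midline have swapped in a mirror flip.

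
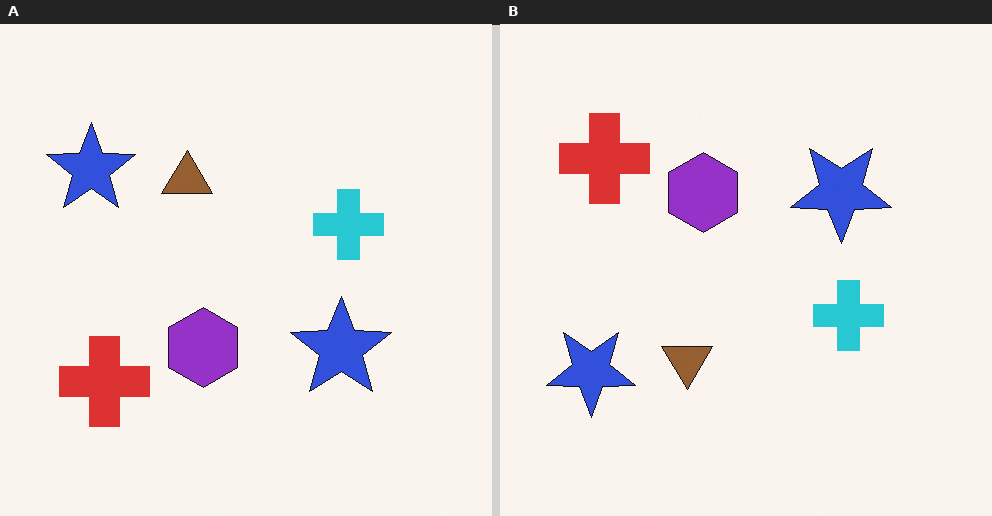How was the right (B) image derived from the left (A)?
The transformation is: flipped vertically (top ↔ bottom).

The red cross is in the bottom-left of the left (A) image and the top-left of the right (B) — shapes on opposite sides of the horizontal midline have swapped in a mirror flip.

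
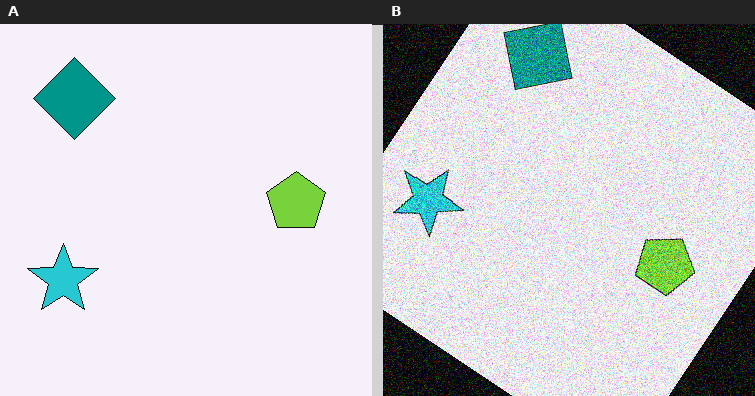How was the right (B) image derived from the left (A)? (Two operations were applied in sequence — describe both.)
The transformation is: rotated clockwise by a large amount — several tens of degrees, then degraded with strong gaussian noise.

Every shape is tilted by the same angle and the image corners show triangular fill wedges — a whole-image rotation by a non-right angle. Random speckle covers the whole image, including the flat background.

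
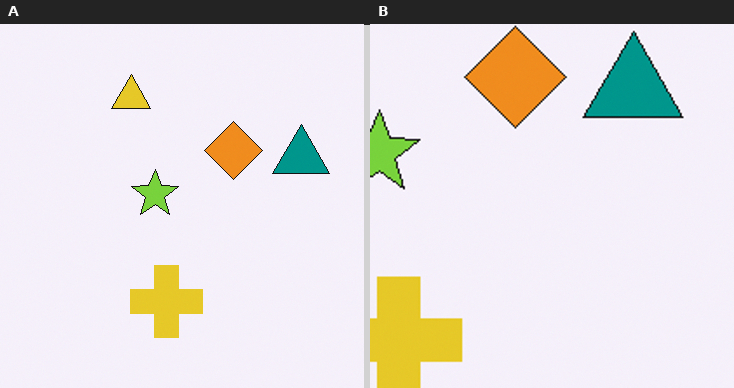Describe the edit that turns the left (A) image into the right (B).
The transformation is: cropped tightly and scaled back up.

The visible shapes are larger and the field of view is narrower; shapes near the original edges may be partly or wholly outside the frame — a crop-and-rescale.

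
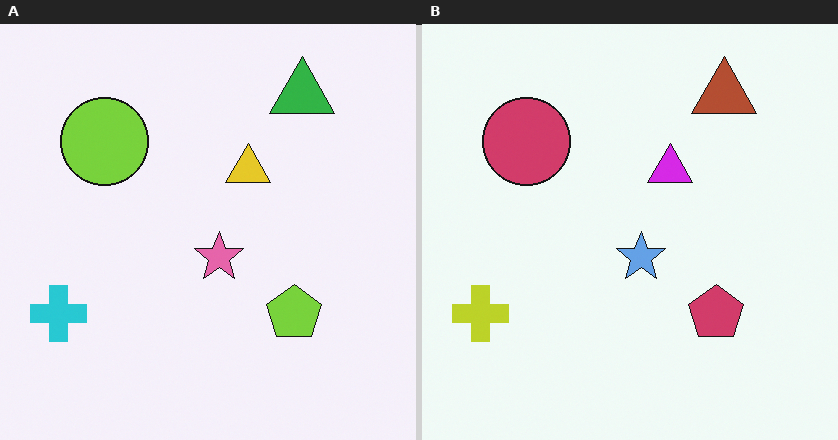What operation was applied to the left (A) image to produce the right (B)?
Hue-shifted through roughly half the color wheel.

Every shape's color has rotated by the same amount around the hue wheel — a uniform hue shift.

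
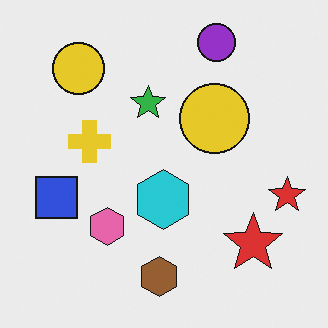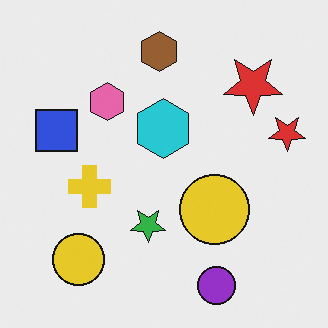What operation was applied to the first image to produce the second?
This is the original image flipped vertically (top ↔ bottom).

The purple circle is in the top of the first image and the bottom of the second — shapes on opposite sides of the horizontal midline have swapped in a mirror flip.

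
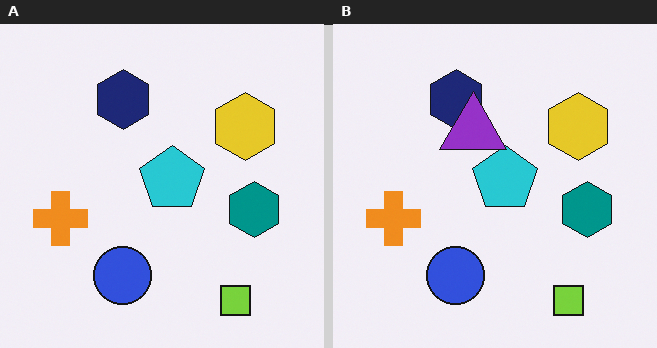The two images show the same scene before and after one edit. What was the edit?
The right (B) image is the left (A) overlaid with an additional purple triangle.

A purple triangle appears in the right (B) image that is absent from the left (A).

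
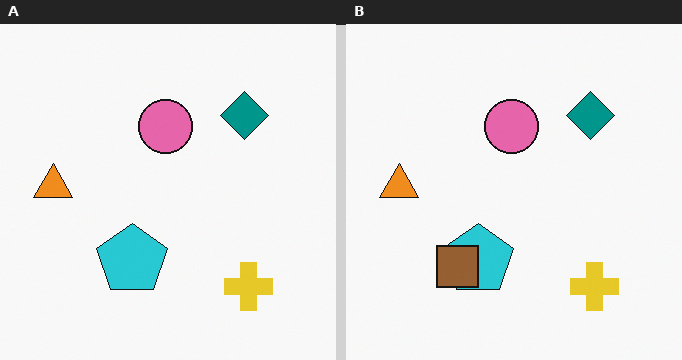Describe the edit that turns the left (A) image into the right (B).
The right (B) image is the left (A) overlaid with an additional brown square.

A brown square appears in the right (B) image that is absent from the left (A).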